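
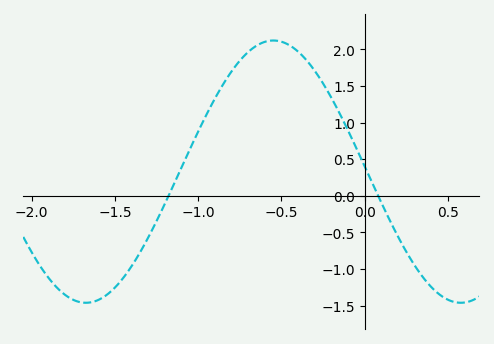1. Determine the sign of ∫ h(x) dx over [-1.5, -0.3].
positive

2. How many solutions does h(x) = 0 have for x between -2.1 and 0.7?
2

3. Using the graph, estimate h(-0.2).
1.35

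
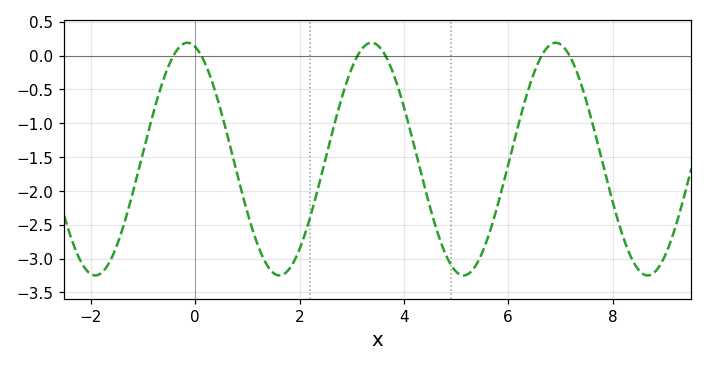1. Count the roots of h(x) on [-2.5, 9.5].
6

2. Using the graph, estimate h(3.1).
0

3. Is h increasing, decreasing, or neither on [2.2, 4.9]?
neither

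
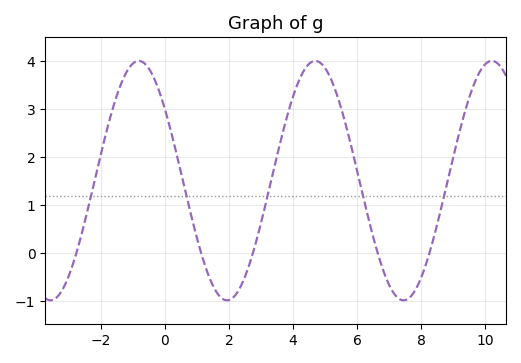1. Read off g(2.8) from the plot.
0.127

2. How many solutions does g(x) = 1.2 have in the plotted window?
5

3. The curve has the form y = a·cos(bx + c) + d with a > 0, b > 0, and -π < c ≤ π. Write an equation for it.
y = 2.49cos(1.14x + 0.932) + 1.51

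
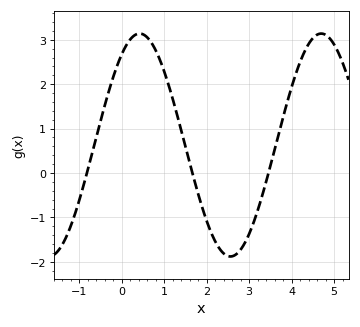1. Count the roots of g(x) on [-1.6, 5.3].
3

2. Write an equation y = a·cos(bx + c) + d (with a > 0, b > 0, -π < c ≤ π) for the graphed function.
y = 2.51cos(1.47x - 0.62) + 0.63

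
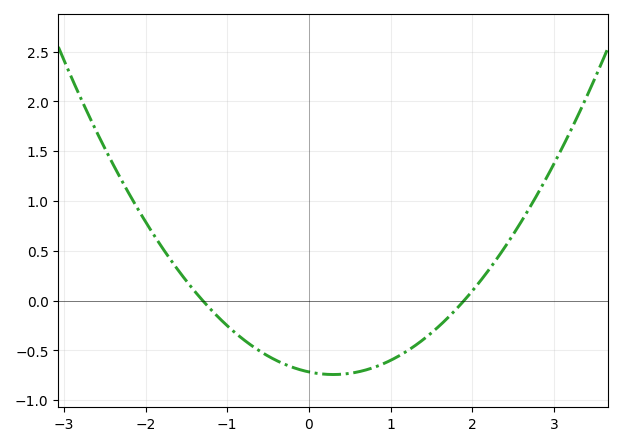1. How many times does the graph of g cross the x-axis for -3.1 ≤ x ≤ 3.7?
2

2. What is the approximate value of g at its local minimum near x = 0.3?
-0.742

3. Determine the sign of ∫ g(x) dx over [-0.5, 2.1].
negative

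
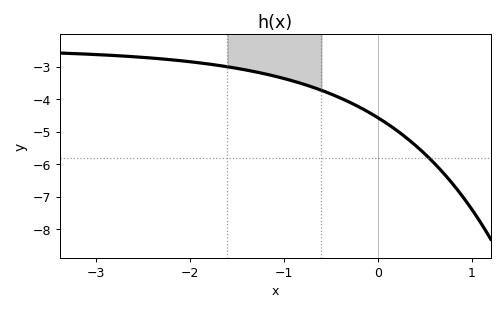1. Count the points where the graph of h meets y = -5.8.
1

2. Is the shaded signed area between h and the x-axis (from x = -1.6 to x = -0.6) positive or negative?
negative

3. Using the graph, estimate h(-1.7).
-3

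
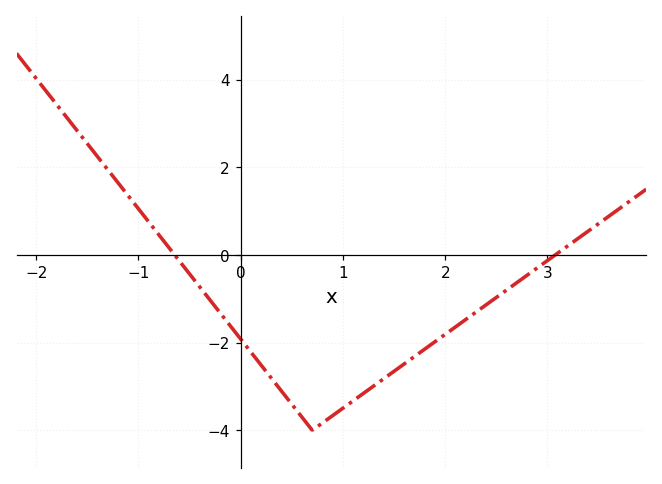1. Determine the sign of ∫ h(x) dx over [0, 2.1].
negative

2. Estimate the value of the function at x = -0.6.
-0.135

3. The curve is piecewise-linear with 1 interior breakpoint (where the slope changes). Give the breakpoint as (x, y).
(0.7, -4)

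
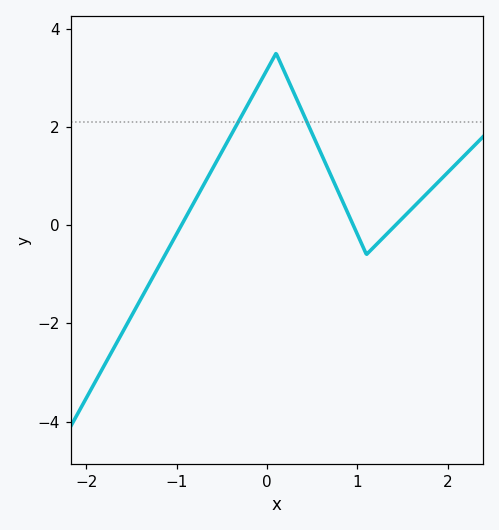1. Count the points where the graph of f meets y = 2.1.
2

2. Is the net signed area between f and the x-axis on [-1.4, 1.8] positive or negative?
positive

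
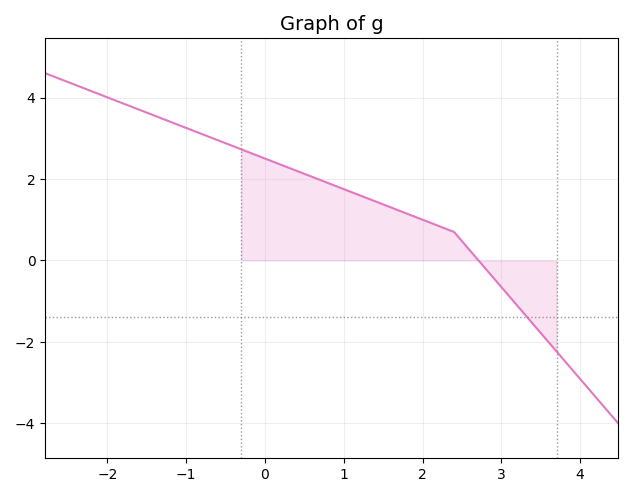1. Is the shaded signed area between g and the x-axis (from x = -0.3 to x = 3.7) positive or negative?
positive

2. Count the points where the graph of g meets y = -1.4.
1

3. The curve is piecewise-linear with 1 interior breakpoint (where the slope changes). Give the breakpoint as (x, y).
(2.4, 0.7)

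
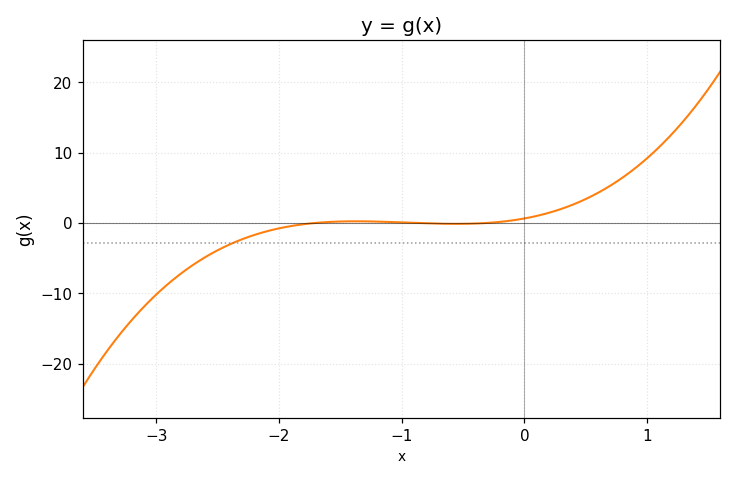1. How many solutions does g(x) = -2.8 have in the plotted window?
1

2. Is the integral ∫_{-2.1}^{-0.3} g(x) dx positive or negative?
negative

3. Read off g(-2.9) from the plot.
-8.61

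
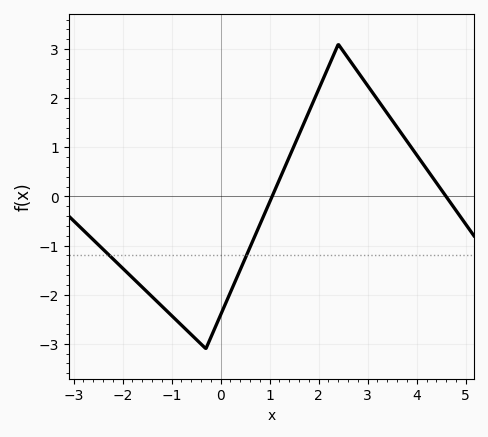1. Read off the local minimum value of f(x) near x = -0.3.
-3.1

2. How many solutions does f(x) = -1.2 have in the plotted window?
2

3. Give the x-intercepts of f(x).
1.05, 4.6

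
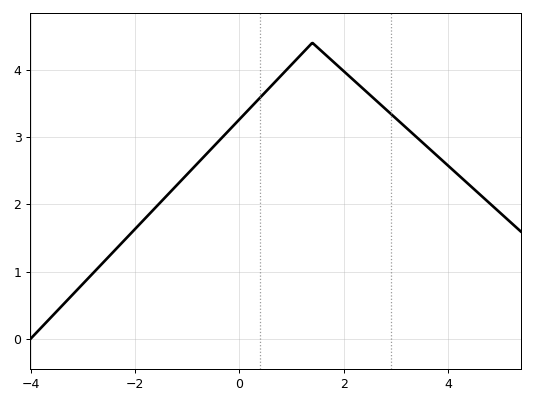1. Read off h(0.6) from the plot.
3.75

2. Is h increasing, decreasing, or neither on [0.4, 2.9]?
neither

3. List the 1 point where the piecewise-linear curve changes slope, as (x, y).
(1.4, 4.4)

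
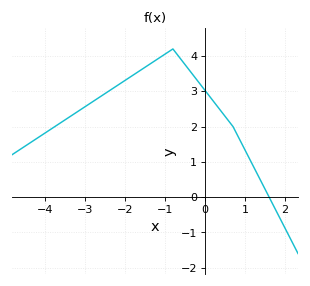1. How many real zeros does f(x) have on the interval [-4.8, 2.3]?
1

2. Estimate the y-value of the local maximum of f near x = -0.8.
4.2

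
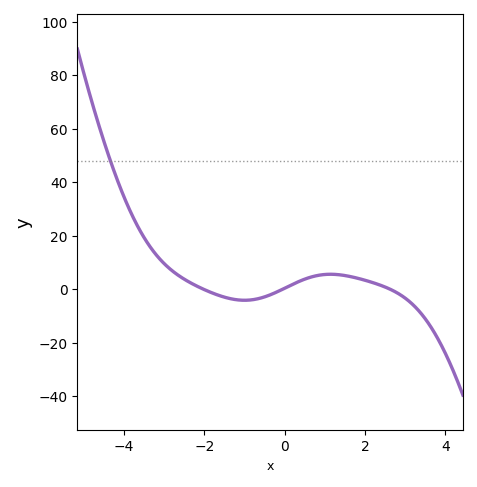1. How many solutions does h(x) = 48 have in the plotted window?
1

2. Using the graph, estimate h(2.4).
1.45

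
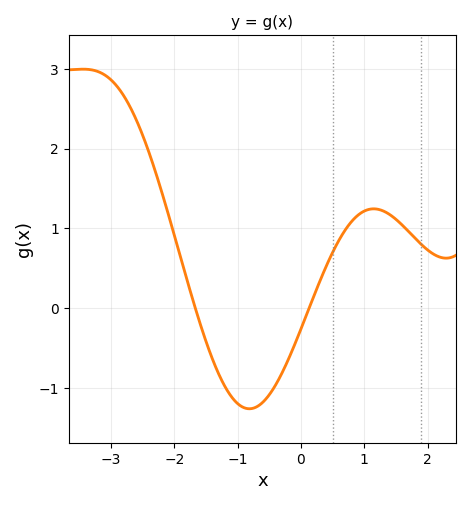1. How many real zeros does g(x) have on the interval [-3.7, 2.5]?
2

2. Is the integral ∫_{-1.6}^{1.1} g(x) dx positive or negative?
negative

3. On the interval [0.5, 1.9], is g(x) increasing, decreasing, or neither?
neither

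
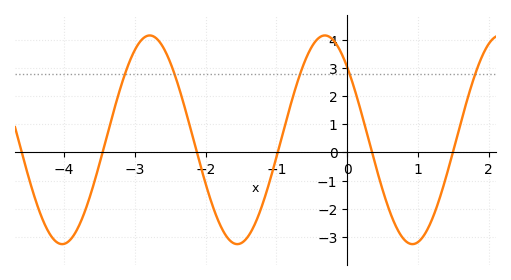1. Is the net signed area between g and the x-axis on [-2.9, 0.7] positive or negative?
positive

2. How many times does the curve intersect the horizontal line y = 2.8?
5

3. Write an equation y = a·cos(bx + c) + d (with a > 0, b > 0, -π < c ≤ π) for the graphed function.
y = 3.7cos(2.5x + 0.8) + 0.45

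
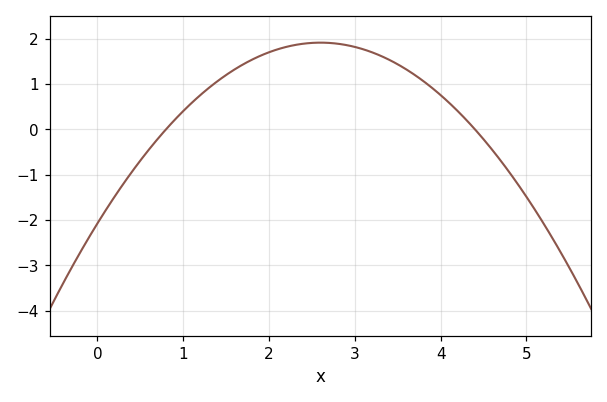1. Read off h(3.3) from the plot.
1.62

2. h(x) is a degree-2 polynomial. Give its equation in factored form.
y = -0.59(x - 0.8)(x - 4.4)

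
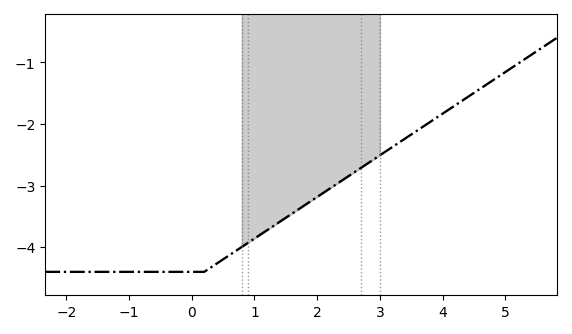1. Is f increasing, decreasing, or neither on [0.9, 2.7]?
increasing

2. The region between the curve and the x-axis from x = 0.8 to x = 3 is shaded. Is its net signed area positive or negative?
negative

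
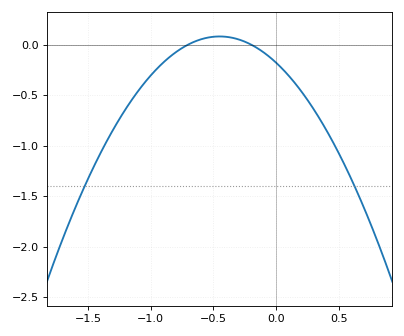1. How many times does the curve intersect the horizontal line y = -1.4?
2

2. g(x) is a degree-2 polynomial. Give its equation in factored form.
y = -1.28(x + 0.7)(x + 0.2)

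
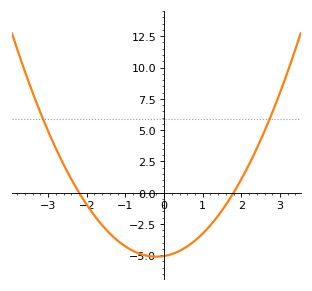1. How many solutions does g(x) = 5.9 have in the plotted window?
2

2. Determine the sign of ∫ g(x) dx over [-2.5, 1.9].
negative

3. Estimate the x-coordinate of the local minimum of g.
-0.2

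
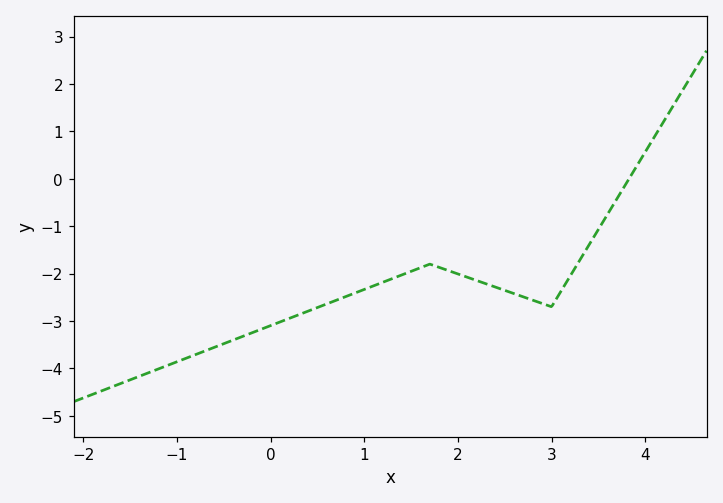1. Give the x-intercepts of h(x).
3.83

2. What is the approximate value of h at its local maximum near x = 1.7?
-1.8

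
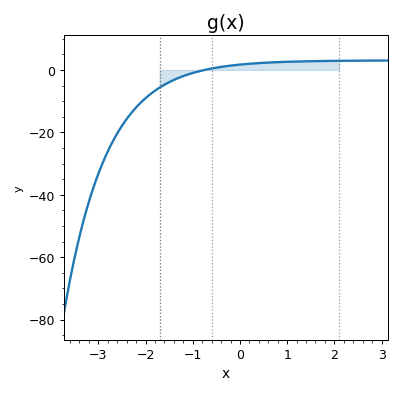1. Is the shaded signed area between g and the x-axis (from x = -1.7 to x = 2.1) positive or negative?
positive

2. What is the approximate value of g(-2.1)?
-10.4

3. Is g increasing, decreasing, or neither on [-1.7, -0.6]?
increasing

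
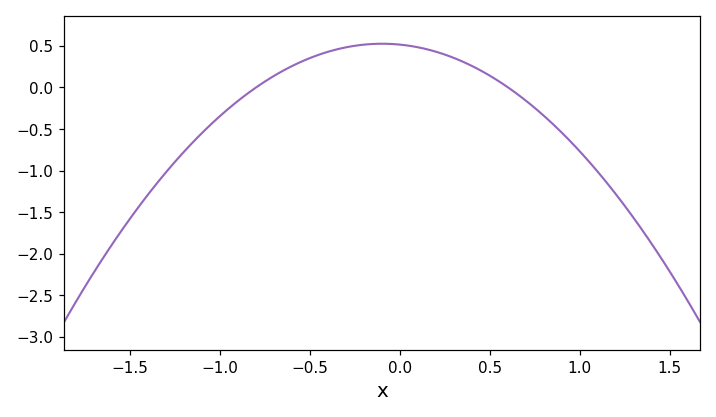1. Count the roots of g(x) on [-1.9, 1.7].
2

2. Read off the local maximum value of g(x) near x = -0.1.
0.524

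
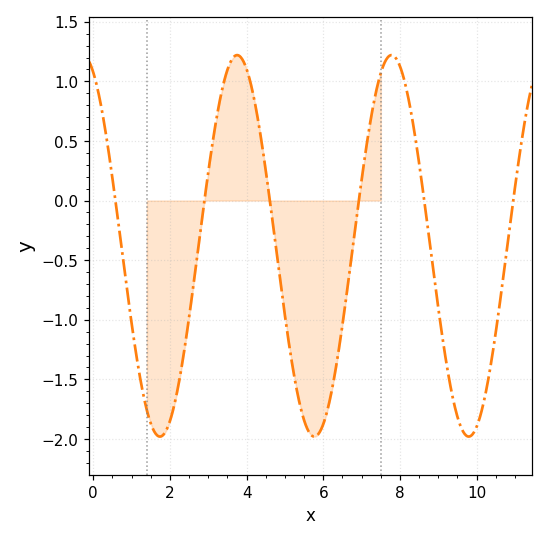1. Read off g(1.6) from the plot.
-1.94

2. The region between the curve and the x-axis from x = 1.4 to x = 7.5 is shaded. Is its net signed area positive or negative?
negative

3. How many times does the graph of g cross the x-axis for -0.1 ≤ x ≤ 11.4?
6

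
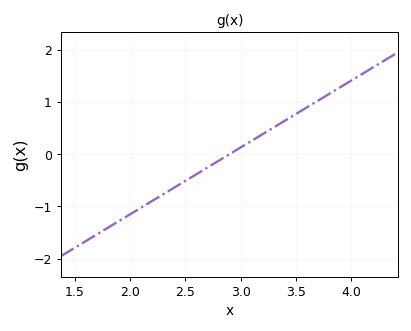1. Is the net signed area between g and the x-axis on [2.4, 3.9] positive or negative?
positive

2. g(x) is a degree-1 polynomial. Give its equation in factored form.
y = 1.28(x - 2.9)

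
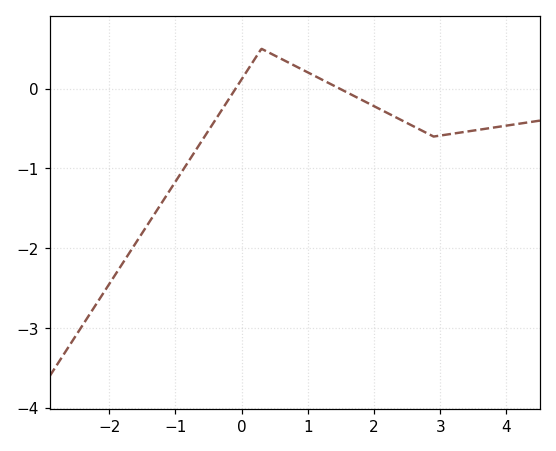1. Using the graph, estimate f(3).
-0.588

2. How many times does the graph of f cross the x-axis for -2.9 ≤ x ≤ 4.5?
2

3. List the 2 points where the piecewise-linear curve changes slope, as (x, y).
(0.3, 0.5); (2.9, -0.6)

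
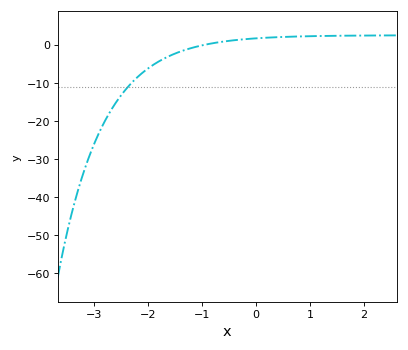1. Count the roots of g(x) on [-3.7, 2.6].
1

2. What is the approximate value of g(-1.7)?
-4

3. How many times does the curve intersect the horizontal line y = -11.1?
1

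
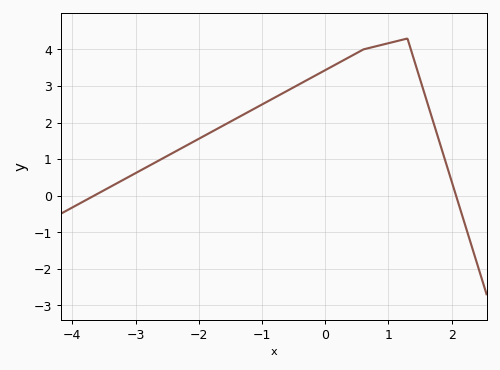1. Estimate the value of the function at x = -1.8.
1.74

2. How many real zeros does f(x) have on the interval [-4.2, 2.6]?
2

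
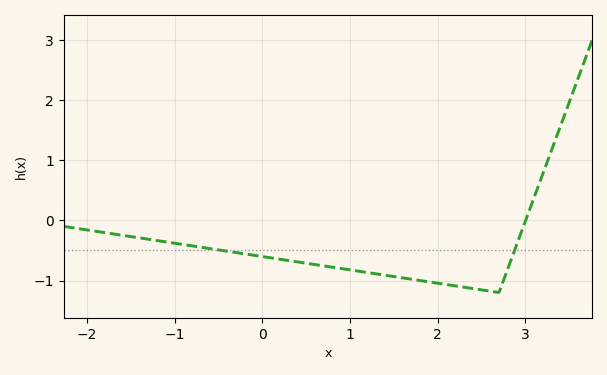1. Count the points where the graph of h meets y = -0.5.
2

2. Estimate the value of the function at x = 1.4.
-0.912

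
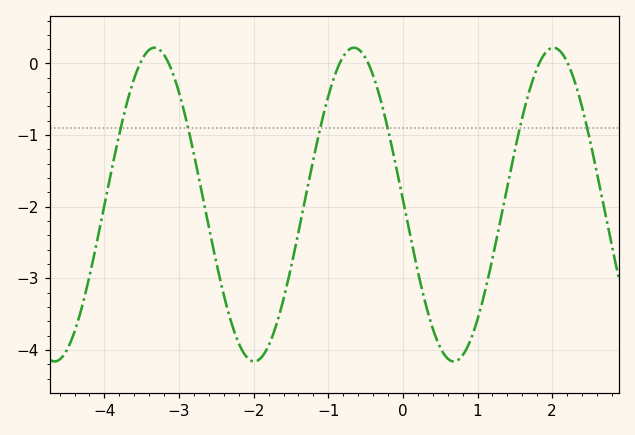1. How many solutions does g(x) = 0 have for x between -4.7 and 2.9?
6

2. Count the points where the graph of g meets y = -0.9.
6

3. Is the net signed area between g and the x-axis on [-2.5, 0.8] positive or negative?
negative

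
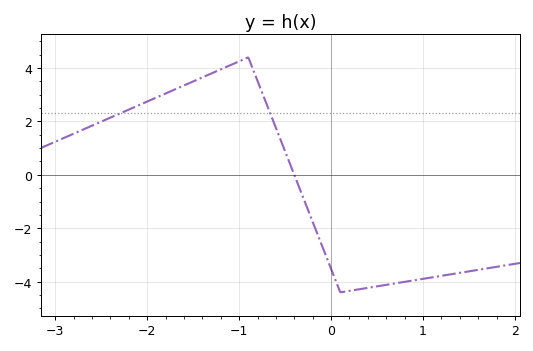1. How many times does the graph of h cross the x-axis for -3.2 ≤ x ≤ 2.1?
1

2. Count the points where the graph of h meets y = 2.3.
2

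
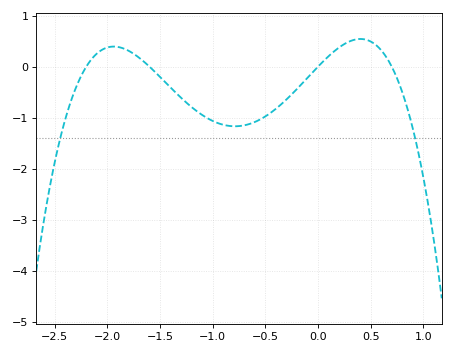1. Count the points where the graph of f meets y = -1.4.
2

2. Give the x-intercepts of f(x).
-2.2, -1.6, 0, 0.7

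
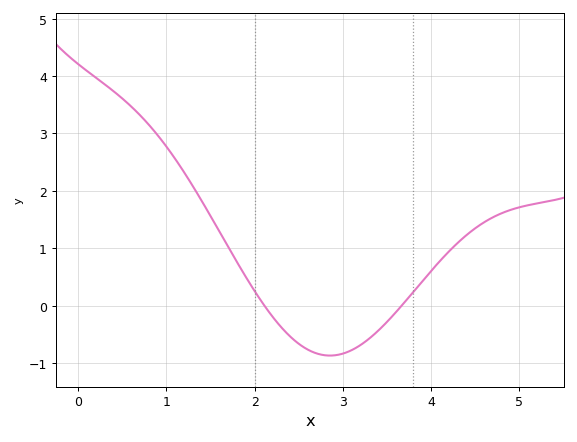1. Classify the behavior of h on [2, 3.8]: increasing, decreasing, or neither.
neither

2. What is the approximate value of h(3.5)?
-0.3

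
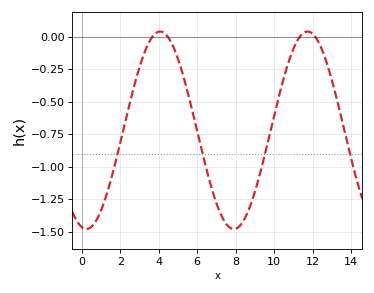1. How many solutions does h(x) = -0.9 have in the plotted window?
4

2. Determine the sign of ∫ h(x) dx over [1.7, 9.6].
negative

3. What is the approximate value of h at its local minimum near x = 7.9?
-1.48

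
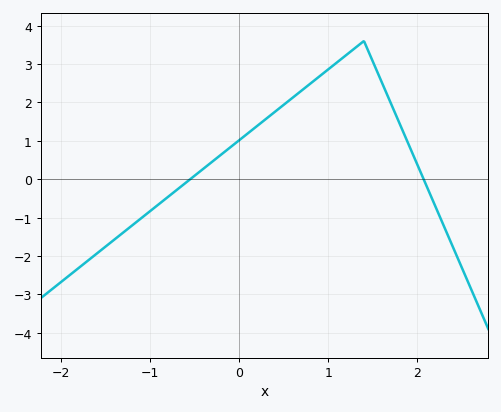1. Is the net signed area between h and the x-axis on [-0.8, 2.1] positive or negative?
positive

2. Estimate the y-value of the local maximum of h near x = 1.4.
3.6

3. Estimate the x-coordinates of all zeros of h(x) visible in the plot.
-0.5, 2.1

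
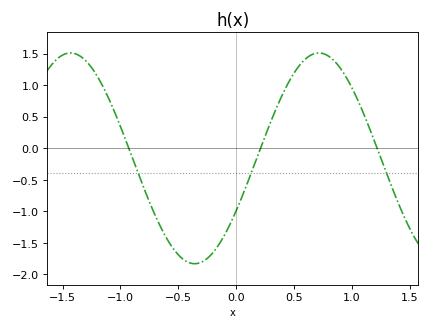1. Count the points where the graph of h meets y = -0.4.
3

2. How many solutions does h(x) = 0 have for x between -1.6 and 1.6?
3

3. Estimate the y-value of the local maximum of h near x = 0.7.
1.51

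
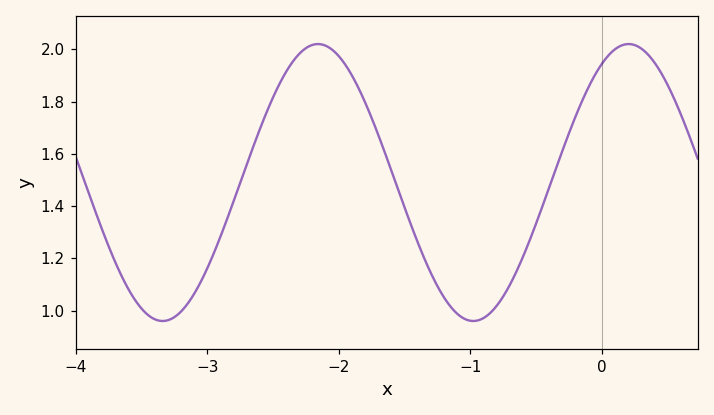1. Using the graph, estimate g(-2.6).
1.69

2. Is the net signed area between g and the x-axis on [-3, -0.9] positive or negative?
positive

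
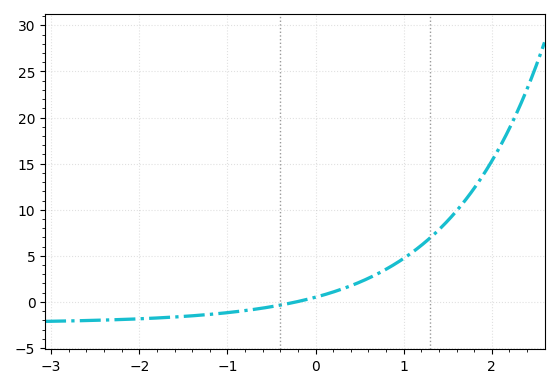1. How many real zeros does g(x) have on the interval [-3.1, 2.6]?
1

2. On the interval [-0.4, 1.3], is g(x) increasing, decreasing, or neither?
increasing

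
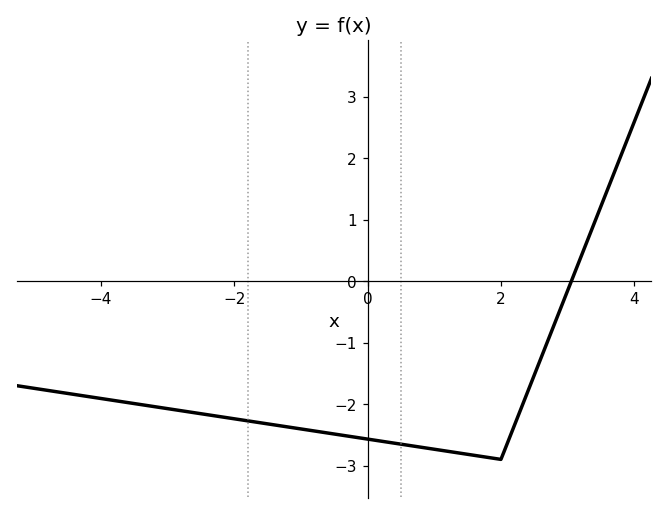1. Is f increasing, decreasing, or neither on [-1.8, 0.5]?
decreasing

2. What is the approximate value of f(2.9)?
-0.4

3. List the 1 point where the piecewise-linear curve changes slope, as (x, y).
(2, -2.9)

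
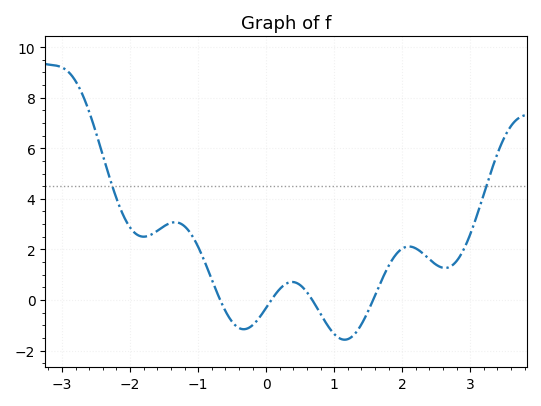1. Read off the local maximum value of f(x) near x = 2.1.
2.11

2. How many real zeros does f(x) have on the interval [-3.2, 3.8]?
4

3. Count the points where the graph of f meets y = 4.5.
2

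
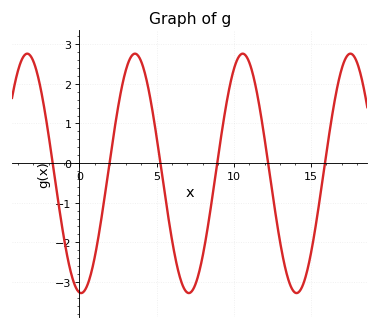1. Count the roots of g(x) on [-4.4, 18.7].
6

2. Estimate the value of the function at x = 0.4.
-3.2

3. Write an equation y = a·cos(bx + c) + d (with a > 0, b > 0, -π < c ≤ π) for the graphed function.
y = 3.02cos(0.9x + 3) - 0.26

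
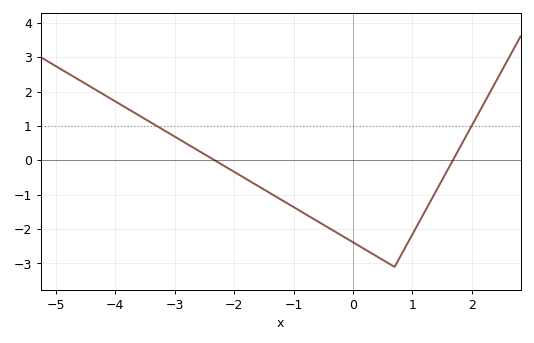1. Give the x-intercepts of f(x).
-2.33, 1.68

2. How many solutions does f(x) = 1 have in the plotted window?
2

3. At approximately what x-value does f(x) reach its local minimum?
0.699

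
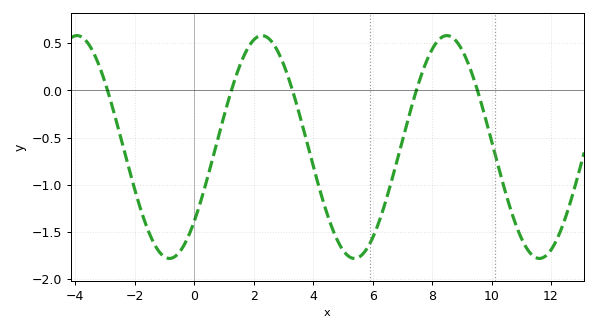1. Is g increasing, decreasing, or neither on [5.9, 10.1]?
neither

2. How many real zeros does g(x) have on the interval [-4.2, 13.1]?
5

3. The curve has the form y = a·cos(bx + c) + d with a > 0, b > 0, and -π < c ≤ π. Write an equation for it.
y = 1.18cos(1.01x - 2.3) - 0.6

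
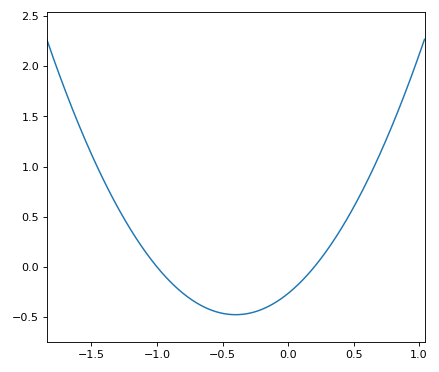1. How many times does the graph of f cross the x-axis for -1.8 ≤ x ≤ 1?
2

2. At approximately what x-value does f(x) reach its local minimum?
-0.4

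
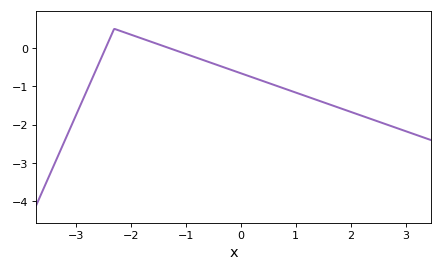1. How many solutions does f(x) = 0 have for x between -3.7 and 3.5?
2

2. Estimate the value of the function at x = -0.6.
-0.357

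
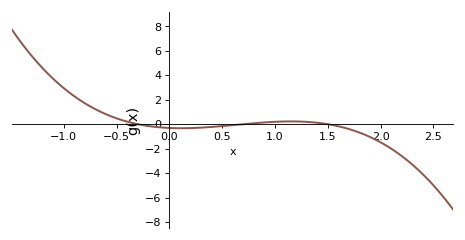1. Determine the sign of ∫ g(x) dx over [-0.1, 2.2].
negative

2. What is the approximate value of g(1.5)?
0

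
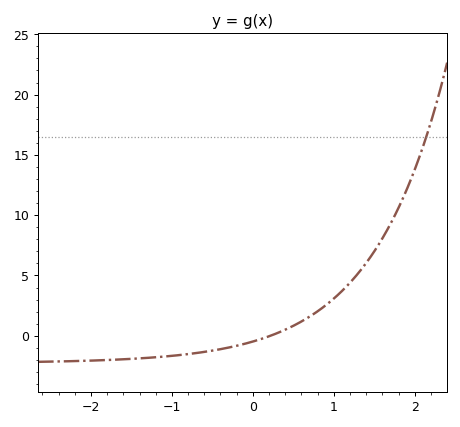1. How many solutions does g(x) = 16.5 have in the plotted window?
1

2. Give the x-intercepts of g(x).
0.2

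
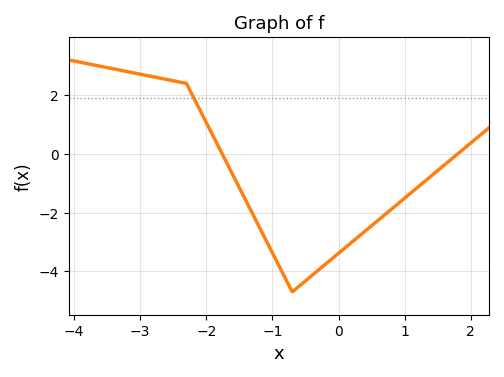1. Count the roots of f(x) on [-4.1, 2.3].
2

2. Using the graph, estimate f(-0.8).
-4.2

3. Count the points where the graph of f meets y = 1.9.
1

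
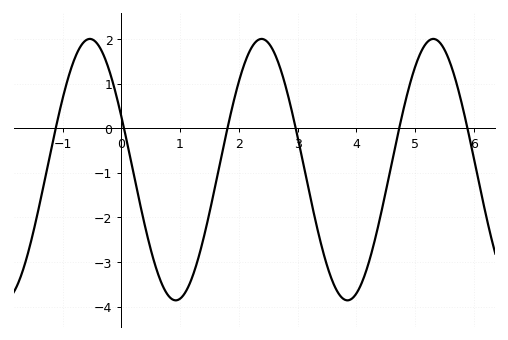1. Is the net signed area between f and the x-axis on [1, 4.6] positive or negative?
negative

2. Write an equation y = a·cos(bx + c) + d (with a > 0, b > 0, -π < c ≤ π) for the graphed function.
y = 2.93cos(2.1x + 1.2) - 0.93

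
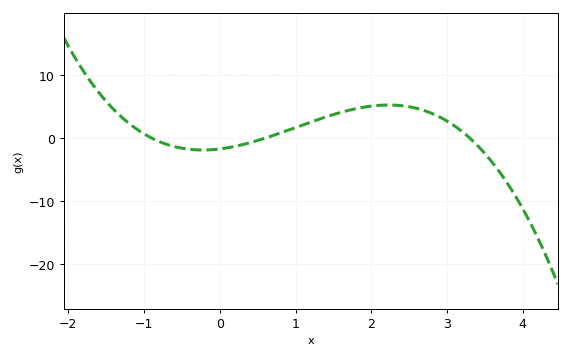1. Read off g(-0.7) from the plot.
-1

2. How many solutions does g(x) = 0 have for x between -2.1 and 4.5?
3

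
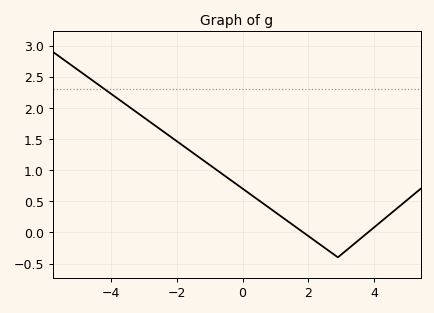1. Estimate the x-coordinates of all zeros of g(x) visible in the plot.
1.8, 3.8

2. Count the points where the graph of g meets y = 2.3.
1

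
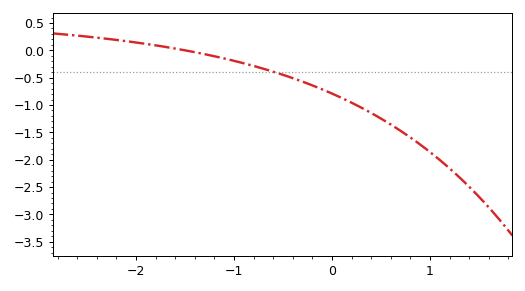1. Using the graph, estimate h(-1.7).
0.063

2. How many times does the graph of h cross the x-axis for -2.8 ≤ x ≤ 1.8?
1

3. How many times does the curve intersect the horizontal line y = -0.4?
1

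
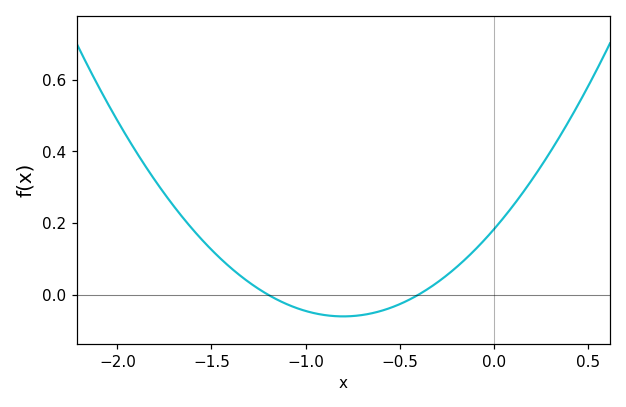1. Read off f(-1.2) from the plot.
0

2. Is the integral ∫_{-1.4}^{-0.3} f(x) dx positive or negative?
negative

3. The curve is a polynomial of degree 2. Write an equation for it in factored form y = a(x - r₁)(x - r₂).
y = 0.38(x + 1.2)(x + 0.4)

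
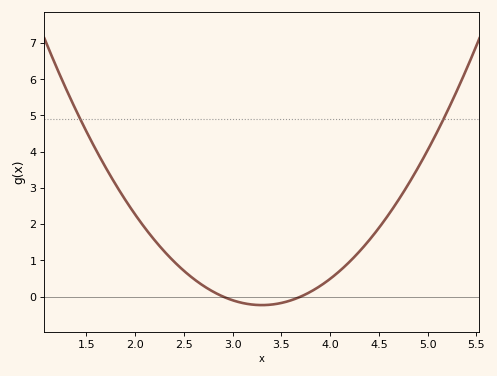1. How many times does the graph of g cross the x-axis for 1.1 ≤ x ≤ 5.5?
2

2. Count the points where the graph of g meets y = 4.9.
2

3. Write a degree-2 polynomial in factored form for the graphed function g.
y = 1.48(x - 2.9)(x - 3.7)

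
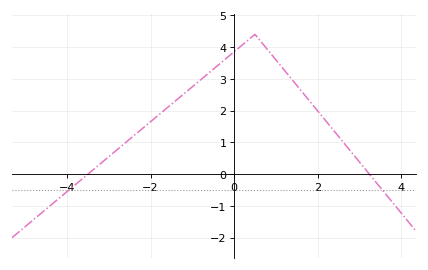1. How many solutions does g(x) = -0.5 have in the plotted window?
2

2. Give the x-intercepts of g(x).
-3.5, 3.24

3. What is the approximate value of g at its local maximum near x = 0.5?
4.4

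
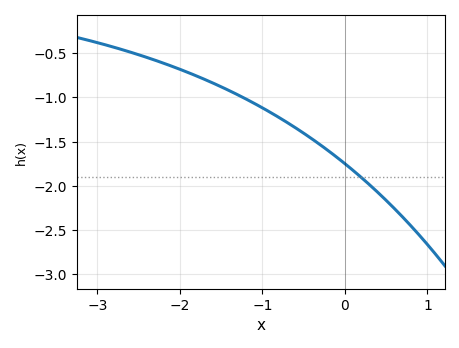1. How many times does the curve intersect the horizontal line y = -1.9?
1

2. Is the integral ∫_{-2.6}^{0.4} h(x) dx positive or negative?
negative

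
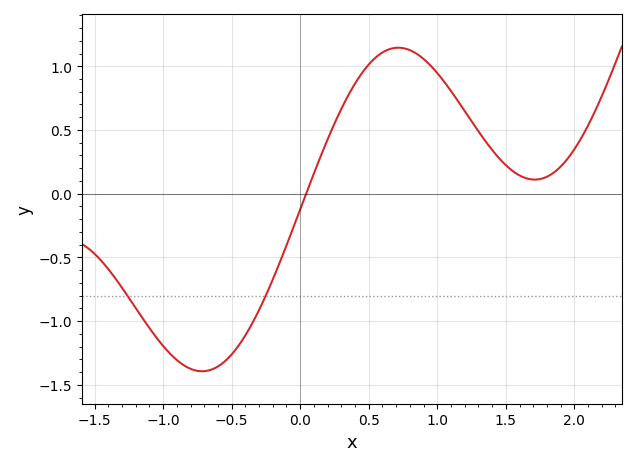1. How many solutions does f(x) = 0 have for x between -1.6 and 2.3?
1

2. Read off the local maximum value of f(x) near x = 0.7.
1.15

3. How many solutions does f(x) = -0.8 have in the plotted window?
2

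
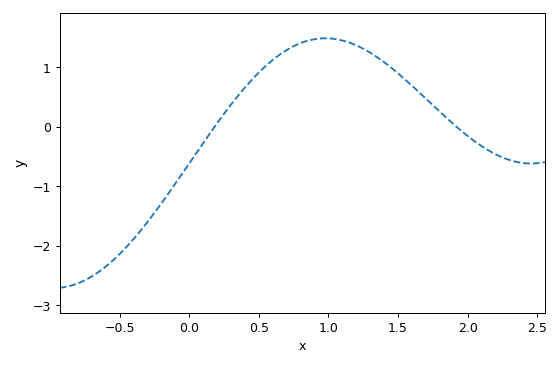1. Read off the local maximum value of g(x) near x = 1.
1.5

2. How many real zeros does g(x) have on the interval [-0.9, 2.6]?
2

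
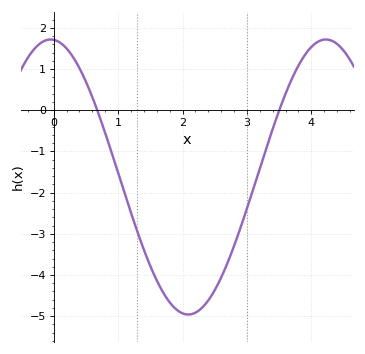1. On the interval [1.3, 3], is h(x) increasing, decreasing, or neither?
neither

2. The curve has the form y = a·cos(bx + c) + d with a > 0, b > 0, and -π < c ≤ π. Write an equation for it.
y = 3.34cos(1.47x + 0.07) - 1.62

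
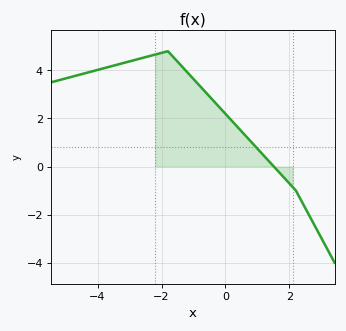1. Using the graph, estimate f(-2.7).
4.4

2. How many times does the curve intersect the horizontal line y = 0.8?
1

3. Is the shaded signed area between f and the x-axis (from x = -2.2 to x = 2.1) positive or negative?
positive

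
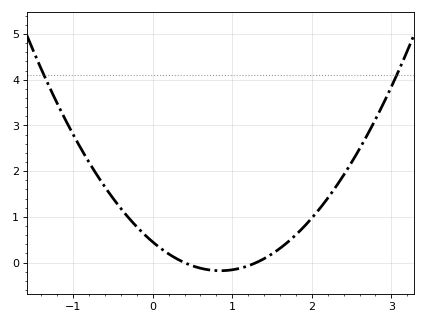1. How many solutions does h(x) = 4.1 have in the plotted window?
2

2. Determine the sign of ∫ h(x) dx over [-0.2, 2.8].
positive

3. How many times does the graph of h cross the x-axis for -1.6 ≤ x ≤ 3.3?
2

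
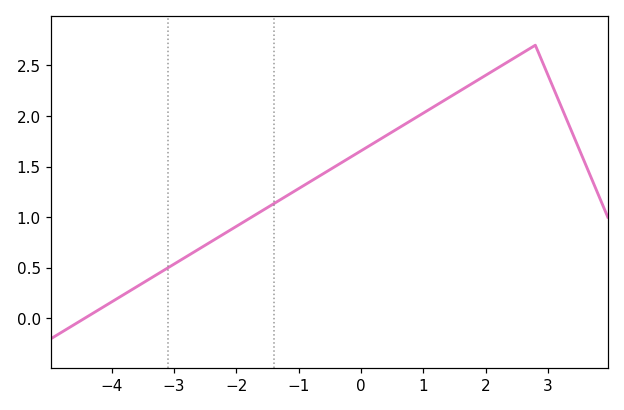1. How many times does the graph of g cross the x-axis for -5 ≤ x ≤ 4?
1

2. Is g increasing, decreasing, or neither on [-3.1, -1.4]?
increasing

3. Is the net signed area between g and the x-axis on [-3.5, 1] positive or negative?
positive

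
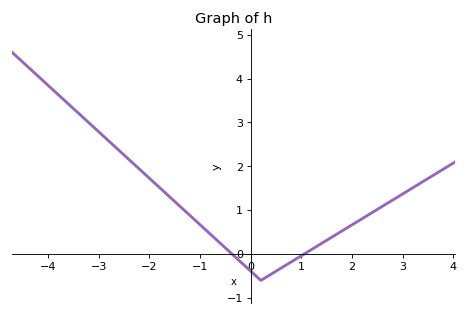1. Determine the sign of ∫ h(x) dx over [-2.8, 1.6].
positive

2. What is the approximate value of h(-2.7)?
2.5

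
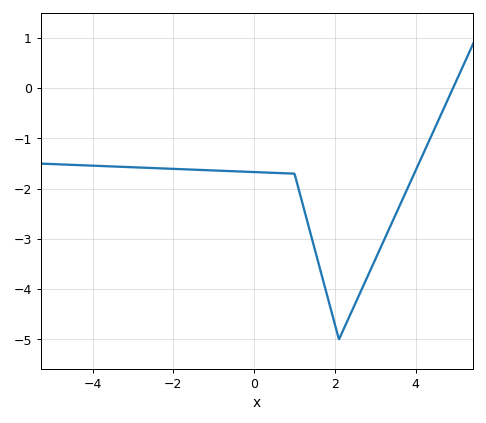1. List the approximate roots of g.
5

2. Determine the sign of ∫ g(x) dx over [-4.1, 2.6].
negative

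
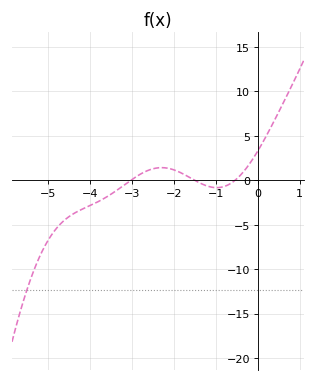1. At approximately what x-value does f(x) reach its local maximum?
-2.3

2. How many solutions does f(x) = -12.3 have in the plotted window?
1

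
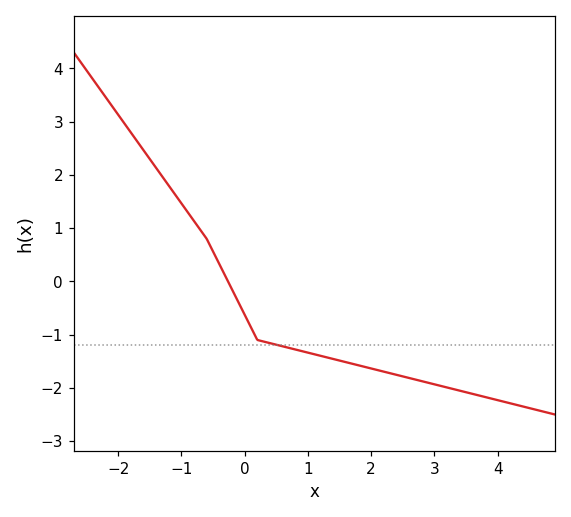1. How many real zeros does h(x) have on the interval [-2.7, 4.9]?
1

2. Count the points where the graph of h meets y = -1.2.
1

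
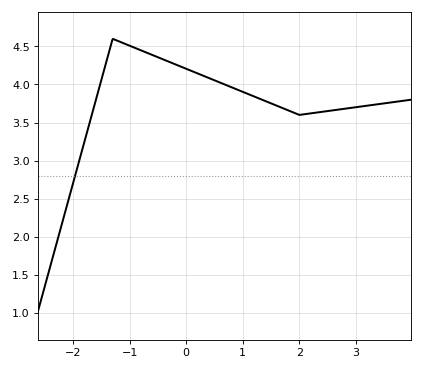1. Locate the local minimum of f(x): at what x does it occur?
2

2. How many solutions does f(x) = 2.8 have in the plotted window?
1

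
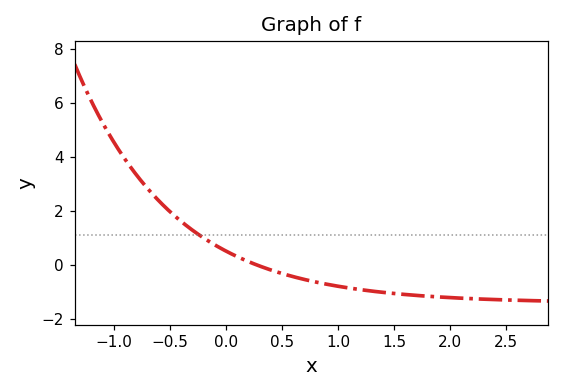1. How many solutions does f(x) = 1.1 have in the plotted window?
1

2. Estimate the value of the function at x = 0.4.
-0.2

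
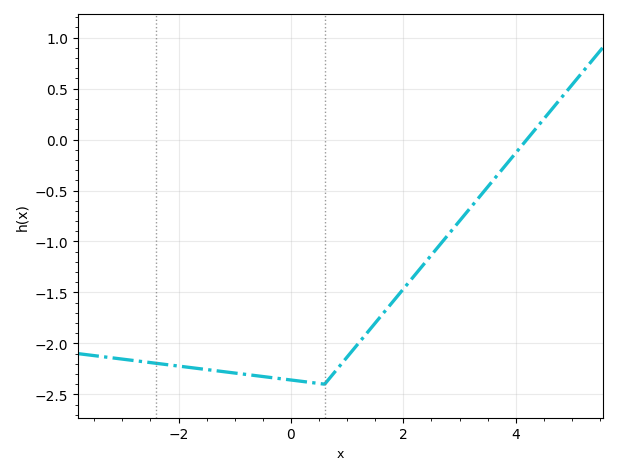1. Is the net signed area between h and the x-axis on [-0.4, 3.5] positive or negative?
negative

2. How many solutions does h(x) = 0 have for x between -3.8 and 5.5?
1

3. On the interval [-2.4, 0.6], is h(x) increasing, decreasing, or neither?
decreasing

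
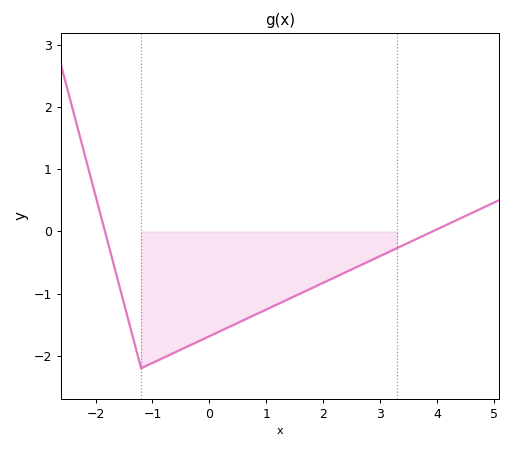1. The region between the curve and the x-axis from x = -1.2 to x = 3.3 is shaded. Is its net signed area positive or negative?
negative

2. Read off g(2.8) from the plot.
-0.483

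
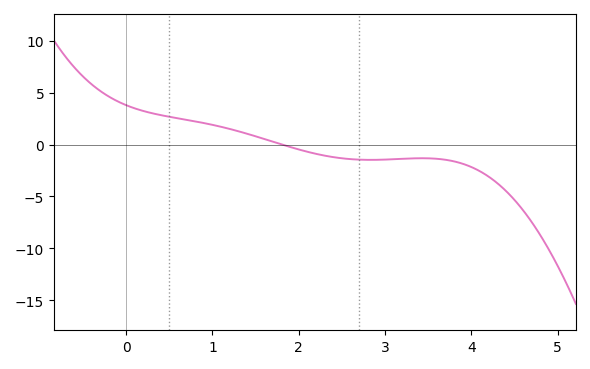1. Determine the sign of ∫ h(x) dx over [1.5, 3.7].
negative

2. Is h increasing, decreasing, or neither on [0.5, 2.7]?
decreasing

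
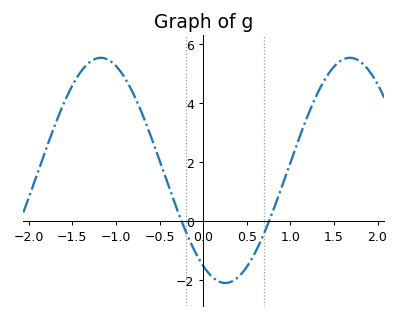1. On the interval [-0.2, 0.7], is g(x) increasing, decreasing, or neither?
neither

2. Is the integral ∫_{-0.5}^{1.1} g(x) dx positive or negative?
negative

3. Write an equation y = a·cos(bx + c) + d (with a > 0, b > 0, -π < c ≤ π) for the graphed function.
y = 3.82cos(2.2x + 2.58) + 1.72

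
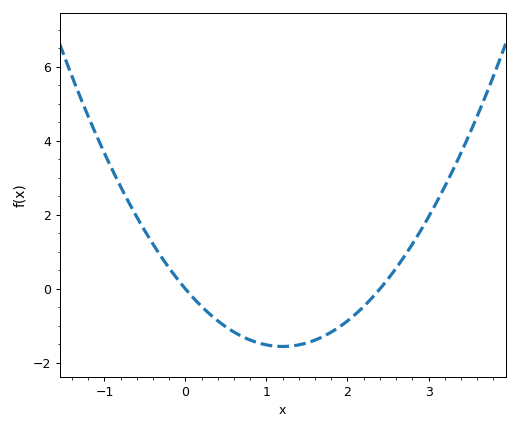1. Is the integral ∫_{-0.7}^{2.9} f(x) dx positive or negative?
negative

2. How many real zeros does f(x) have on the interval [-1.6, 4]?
2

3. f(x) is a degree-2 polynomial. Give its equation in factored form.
y = 1.08(x - 0)(x - 2.4)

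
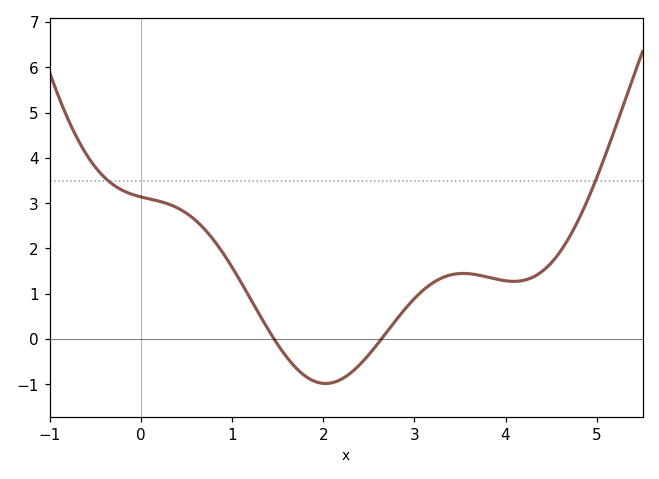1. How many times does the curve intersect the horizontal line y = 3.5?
2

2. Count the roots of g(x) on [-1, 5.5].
2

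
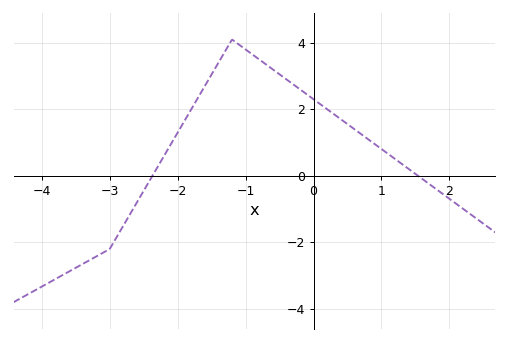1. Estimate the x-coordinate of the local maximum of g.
-1.2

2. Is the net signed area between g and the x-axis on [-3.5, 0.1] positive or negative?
positive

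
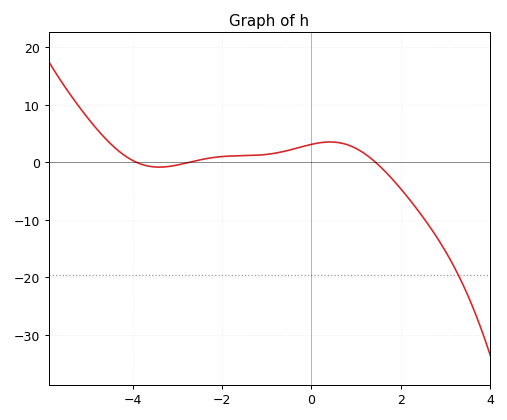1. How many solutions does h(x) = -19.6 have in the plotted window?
1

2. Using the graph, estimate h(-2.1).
1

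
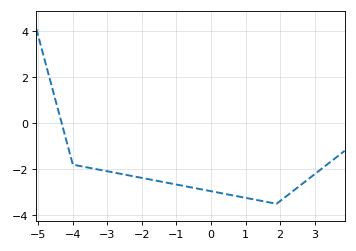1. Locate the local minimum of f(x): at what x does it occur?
1.8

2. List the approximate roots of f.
-4.4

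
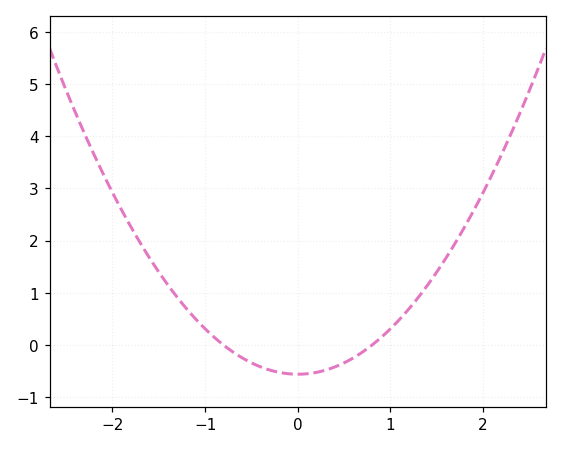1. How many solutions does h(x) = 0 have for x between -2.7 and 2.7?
2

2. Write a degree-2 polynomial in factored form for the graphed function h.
y = 0.87(x + 0.8)(x - 0.8)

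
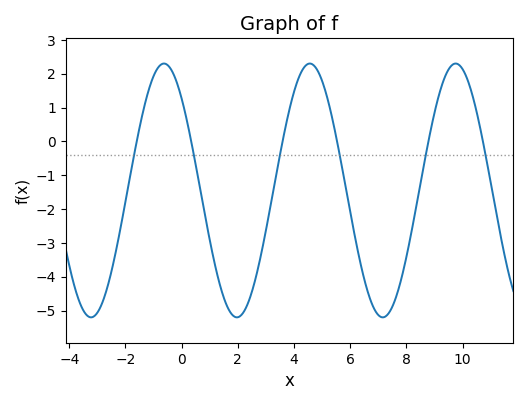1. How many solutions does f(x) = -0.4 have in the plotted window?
6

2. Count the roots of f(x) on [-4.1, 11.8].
6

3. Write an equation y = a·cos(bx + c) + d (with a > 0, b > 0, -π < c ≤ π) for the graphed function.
y = 3.75cos(1.2x + 0.76) - 1.45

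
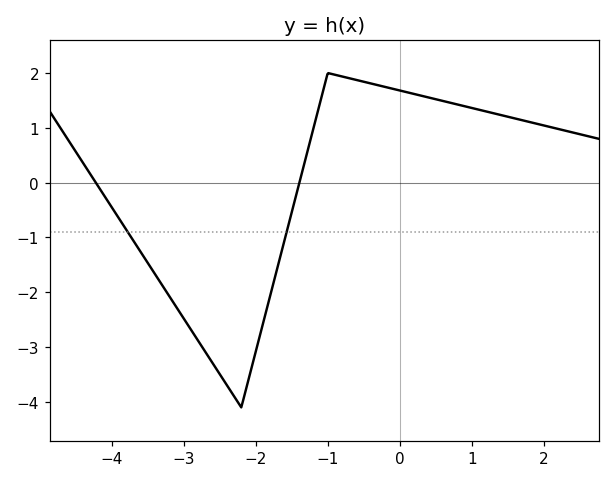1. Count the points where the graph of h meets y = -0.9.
2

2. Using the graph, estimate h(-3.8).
-0.9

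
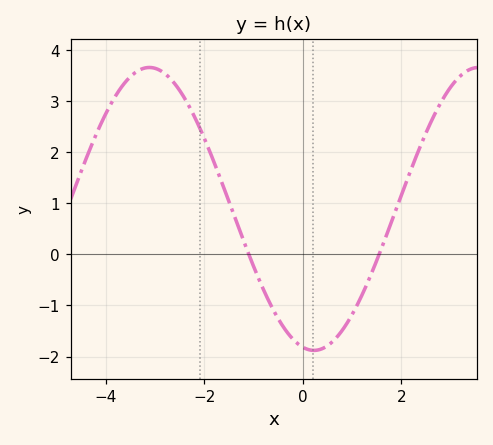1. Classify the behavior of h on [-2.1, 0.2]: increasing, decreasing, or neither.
decreasing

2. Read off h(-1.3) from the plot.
0.5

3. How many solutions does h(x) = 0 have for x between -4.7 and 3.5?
2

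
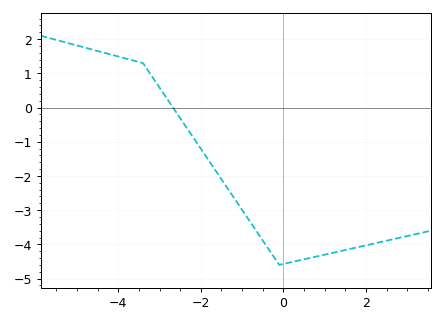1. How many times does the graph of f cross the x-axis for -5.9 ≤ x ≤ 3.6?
1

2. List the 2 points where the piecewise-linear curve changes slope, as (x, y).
(-3.4, 1.3); (-0.1, -4.6)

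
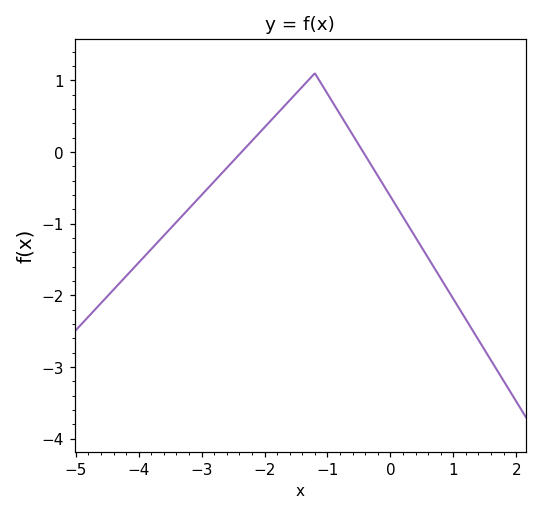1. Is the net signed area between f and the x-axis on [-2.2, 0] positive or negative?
positive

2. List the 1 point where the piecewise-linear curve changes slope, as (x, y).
(-1.2, 1.1)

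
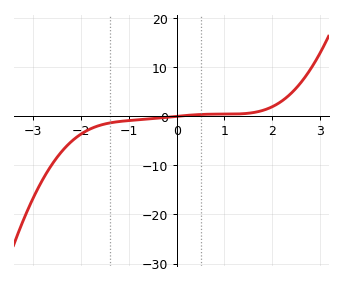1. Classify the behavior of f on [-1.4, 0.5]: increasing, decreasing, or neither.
increasing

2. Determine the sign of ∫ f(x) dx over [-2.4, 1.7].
negative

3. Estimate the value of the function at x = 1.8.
1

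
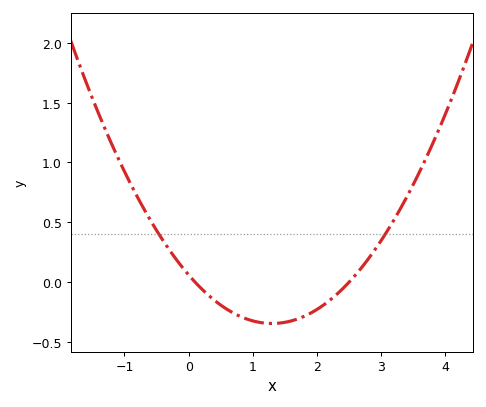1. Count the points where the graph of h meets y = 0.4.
2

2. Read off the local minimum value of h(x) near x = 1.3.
-0.346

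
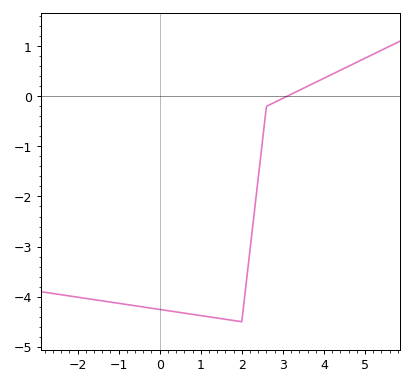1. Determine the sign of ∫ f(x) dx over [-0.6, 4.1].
negative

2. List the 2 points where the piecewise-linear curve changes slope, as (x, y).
(2, -4.5); (2.6, -0.2)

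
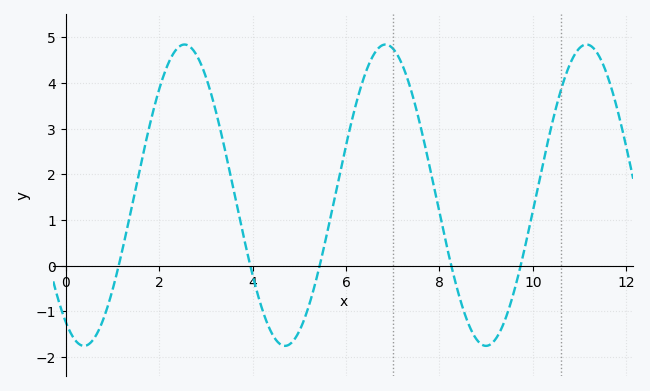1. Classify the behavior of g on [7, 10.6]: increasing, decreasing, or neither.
neither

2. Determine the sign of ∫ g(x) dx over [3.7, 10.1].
positive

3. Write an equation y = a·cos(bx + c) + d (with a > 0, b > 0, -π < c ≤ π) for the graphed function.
y = 3.3cos(1.46x + 2.57) + 1.54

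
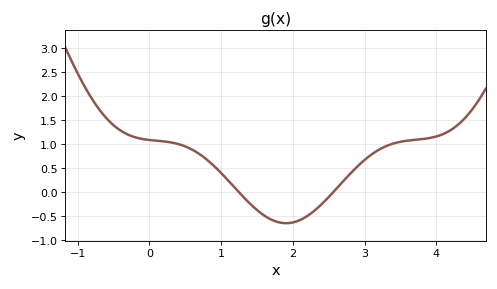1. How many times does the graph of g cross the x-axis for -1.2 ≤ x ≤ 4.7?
2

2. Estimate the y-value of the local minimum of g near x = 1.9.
-0.65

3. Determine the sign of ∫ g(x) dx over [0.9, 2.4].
negative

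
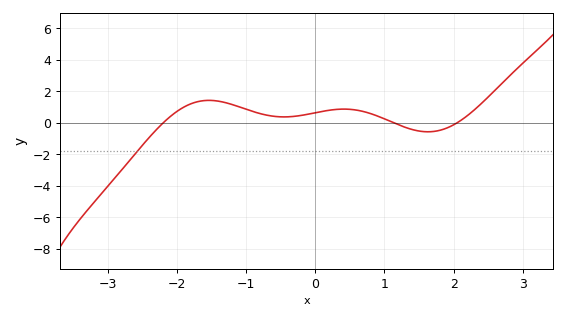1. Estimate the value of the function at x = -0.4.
0.4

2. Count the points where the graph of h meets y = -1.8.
1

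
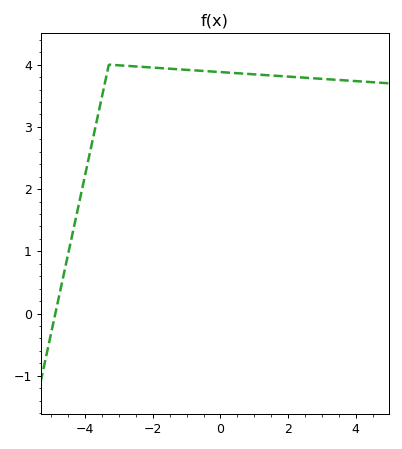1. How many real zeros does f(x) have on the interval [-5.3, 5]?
1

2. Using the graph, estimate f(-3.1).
3.99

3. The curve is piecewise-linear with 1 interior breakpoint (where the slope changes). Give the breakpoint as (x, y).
(-3.3, 4)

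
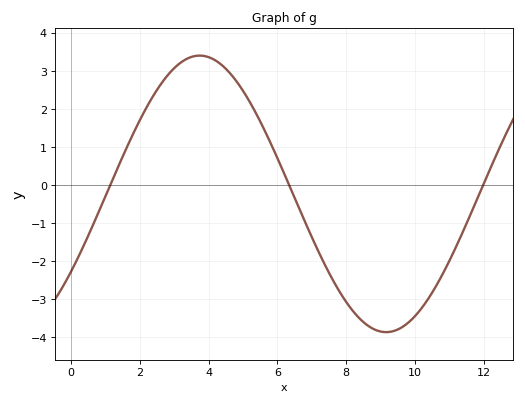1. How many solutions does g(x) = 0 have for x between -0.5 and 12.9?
3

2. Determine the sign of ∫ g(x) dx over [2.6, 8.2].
positive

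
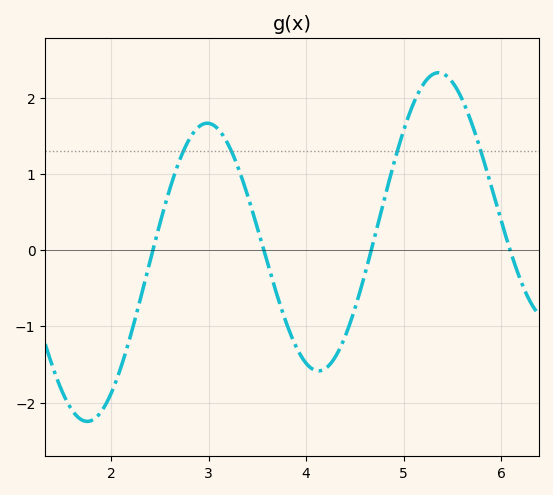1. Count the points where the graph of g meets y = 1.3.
4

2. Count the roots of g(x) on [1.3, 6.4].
4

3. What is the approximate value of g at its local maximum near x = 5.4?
2.33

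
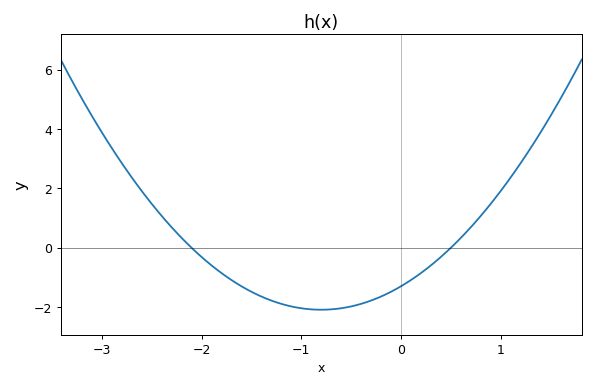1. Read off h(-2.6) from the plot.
2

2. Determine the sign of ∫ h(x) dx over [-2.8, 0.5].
negative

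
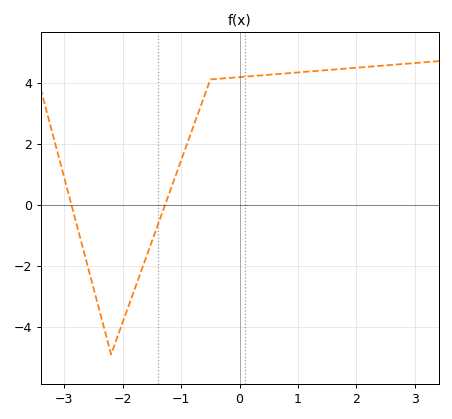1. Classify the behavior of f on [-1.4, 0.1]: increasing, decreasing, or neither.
increasing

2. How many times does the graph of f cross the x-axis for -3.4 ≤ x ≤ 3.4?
2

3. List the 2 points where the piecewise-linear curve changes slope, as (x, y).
(-2.2, -4.9); (-0.5, 4.1)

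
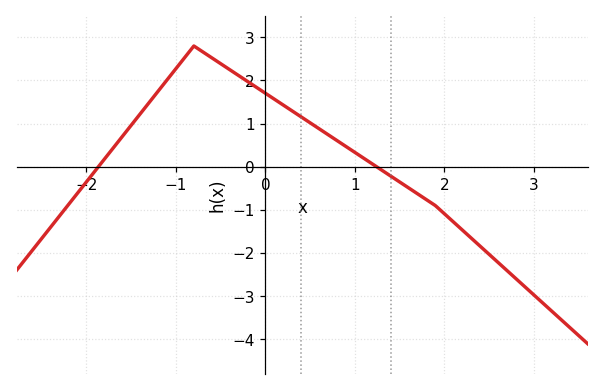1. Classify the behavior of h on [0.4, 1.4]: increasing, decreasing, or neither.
decreasing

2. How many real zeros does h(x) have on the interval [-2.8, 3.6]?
2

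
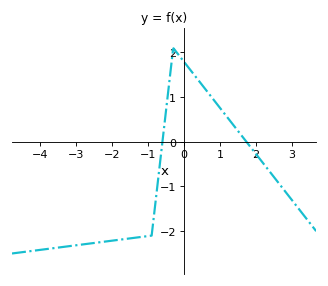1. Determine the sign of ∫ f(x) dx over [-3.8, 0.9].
negative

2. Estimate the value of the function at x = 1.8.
-0.063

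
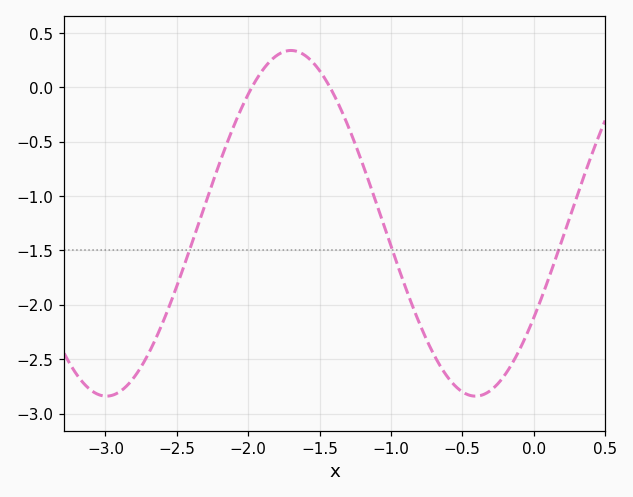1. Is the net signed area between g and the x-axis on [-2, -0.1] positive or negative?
negative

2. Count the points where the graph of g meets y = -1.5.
3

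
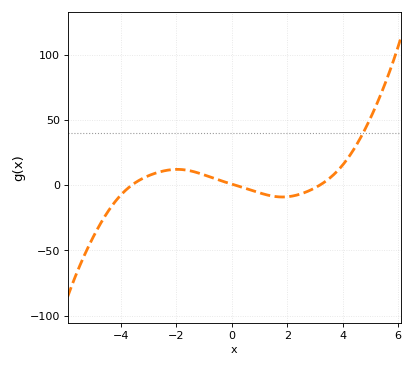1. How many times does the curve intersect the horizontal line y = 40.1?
1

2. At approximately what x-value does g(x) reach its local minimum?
1.8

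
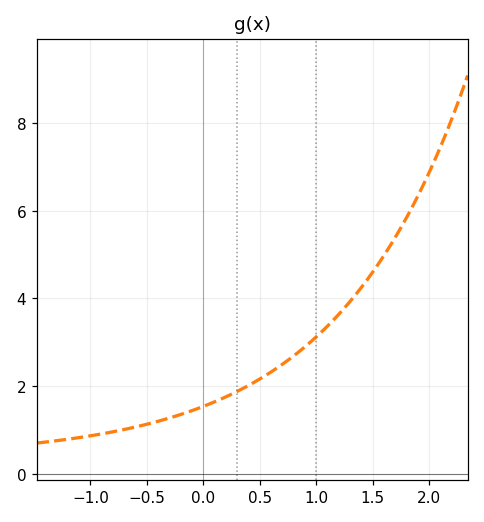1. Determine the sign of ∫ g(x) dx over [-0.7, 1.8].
positive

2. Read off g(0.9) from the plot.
2.8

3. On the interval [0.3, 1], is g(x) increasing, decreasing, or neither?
increasing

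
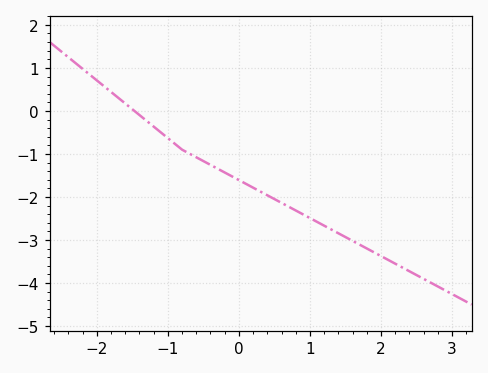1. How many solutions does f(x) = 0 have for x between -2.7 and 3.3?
1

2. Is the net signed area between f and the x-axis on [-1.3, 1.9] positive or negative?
negative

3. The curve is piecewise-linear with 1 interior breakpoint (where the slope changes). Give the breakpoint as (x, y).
(-0.8, -0.9)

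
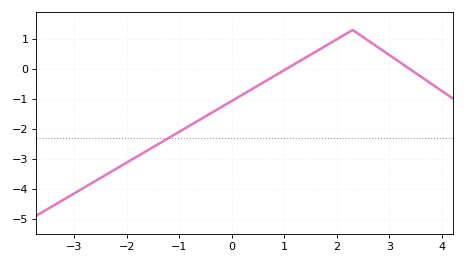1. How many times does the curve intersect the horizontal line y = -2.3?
1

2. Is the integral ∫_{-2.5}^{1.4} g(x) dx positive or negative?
negative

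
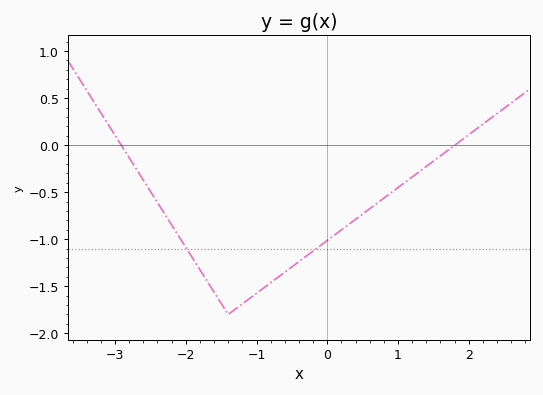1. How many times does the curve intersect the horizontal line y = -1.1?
2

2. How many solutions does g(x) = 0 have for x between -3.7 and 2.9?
2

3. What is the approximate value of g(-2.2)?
-0.848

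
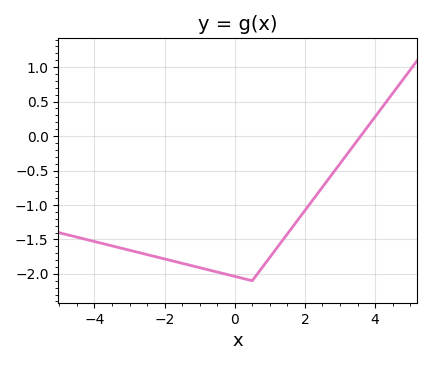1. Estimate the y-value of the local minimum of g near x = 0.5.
-2.1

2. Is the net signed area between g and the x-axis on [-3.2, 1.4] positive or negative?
negative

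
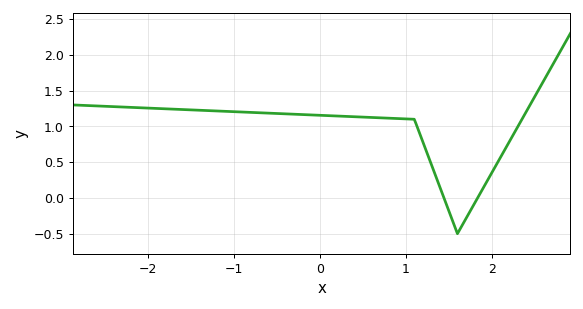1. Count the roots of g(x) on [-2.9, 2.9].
2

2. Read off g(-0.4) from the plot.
1.2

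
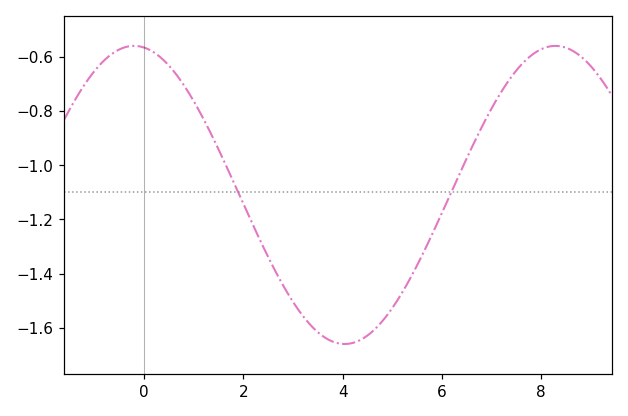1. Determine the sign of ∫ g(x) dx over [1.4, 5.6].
negative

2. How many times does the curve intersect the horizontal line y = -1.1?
2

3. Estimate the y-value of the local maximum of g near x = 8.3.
-0.56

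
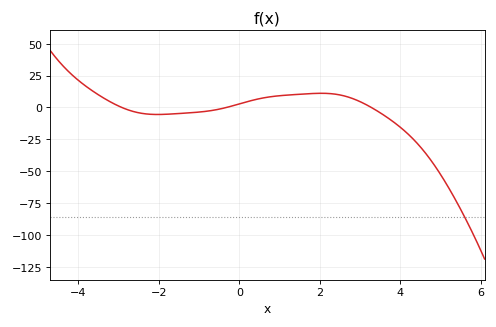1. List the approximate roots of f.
-3, -0.4, 3.2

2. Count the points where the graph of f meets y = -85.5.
1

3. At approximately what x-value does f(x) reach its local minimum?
-2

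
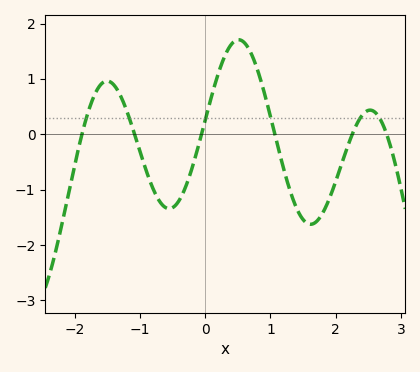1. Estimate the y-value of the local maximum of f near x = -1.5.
0.961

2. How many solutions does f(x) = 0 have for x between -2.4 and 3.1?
6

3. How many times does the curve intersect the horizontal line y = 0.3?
6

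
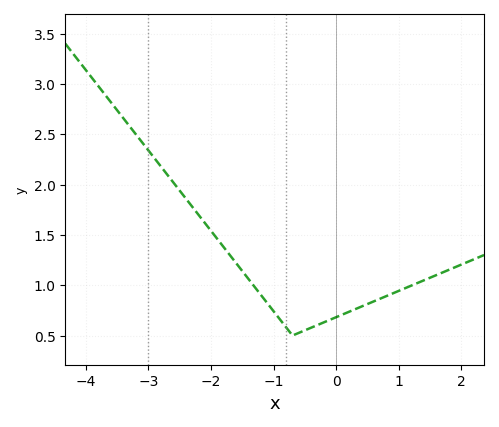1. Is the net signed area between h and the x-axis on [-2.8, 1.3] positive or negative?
positive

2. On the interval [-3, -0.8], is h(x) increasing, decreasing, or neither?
decreasing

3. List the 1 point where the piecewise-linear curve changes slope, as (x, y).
(-0.7, 0.5)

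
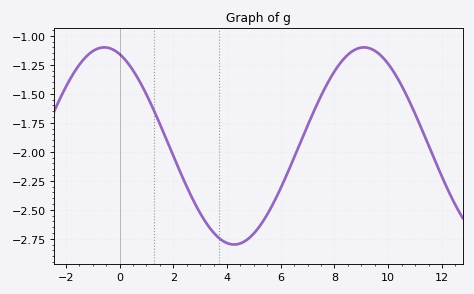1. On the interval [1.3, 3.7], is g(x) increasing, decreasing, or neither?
decreasing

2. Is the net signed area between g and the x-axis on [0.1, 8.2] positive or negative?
negative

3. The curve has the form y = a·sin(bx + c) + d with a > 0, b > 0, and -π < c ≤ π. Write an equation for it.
y = 0.85sin(0.65x + 1.94) - 1.95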